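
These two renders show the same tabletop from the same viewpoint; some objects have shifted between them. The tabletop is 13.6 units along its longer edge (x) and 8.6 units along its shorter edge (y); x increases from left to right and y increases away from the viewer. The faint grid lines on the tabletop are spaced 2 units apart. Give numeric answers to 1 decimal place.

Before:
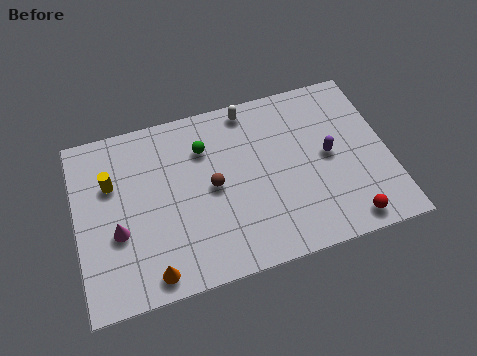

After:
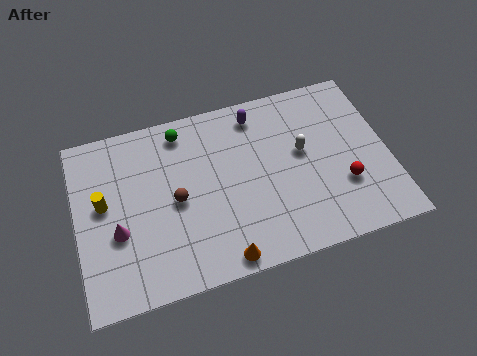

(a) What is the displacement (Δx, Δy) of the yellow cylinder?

(-0.4, -0.9)

The yellow cylinder was at about (1.6, 5.7) and moved to about (1.2, 4.8).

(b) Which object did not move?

the magenta cone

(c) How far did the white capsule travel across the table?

3.5

The white capsule moved from about (7.8, 7.7) to (9.9, 4.9), a distance of √(2.1² + 2.8²) ≈ 3.5.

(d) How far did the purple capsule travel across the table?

4.1

The purple capsule was near (11.0, 4.4) before and (8.1, 7.3) after, so it travelled √(2.9² + 2.9²) ≈ 4.1 units.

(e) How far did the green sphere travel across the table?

1.4

From (5.7, 6.3) to (4.8, 7.4), the green sphere covered √(0.9² + 1.1²) ≈ 1.4 units.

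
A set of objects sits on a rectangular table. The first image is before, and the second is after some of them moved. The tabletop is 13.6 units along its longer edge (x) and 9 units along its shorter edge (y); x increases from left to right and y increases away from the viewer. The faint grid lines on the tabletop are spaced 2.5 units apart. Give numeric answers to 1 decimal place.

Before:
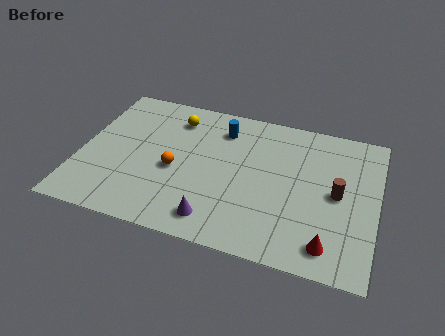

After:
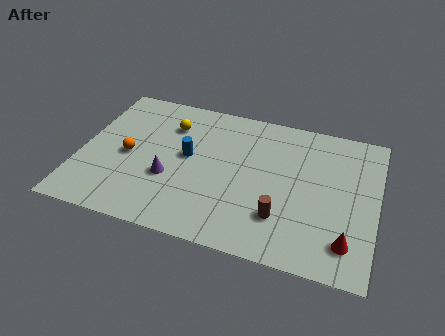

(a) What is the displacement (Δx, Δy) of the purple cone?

(-2.3, 1.9)

From the two frames, the purple cone sits at roughly (6.5, 1.4) before and (4.2, 3.3) after.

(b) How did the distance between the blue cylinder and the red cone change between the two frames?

+0.3

The distance was about 7.8 in the first image and 8.1 in the second, so they moved 0.3 units further apart.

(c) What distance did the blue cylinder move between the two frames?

2.6

The blue cylinder was near (6.3, 7.1) before and (4.9, 4.9) after, so it travelled √(1.4² + 2.2²) ≈ 2.6 units.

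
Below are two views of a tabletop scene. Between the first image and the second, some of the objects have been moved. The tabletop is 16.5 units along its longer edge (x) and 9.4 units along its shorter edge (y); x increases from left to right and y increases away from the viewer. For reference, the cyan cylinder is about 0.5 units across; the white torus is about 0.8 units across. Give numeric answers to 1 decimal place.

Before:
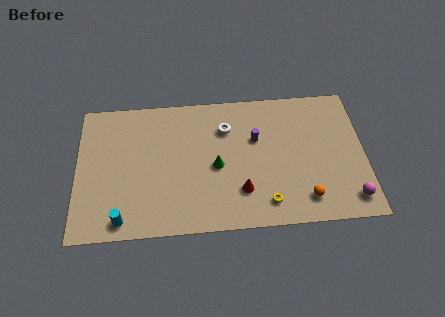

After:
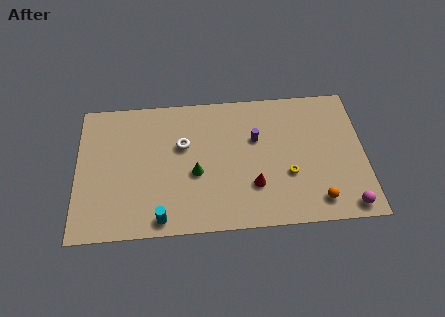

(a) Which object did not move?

the purple cylinder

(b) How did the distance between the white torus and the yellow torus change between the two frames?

+0.8

Before: roughly 5.7 units apart; after: 6.5. That's 0.8 units further apart.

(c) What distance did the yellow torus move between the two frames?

2.2

The yellow torus was near (10.8, 1.6) before and (12.1, 3.4) after, so it travelled √(1.3² + 1.8²) ≈ 2.2 units.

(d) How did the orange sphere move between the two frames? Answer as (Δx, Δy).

(0.7, -0.2)

The orange sphere was at about (13.0, 1.7) and moved to about (13.7, 1.5).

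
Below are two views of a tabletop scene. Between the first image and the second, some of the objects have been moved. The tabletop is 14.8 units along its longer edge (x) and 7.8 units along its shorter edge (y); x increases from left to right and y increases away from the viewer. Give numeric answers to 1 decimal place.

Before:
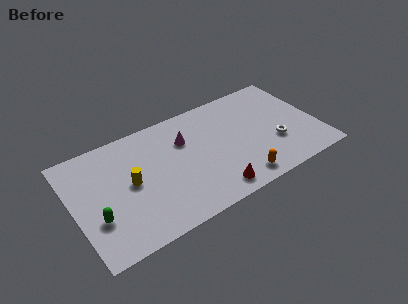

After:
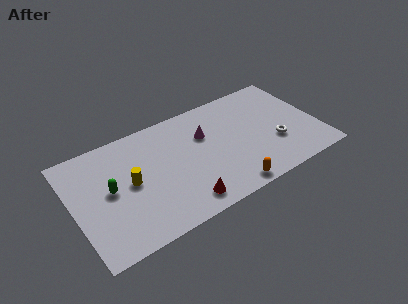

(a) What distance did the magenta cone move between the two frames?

1.2

From (6.9, 5.4) to (8.1, 5.2), the magenta cone covered √(1.2² + 0.2²) ≈ 1.2 units.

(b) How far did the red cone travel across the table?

1.8

The red cone was near (8.0, 1.1) before and (6.2, 1.2) after, so it travelled √(1.8² + 0.1²) ≈ 1.8 units.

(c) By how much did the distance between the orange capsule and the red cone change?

+1.1

They were about 1.6 units apart before and 2.7 after — 1.1 units further apart.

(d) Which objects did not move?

the yellow cylinder and the white torus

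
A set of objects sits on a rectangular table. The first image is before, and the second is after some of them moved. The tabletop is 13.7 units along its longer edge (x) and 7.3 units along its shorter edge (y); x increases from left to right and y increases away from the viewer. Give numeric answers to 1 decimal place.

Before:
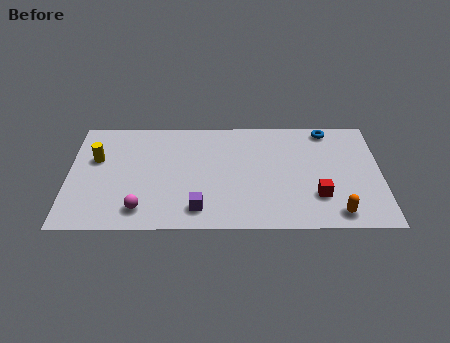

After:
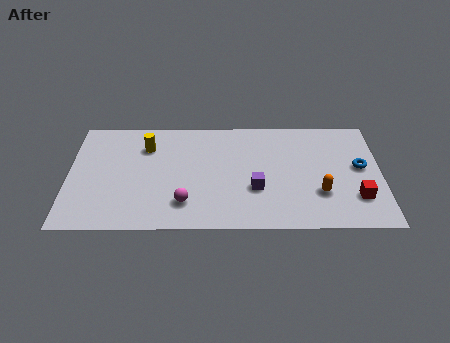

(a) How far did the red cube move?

1.7

From (10.9, 2.1) to (12.6, 2.0), the red cube covered √(1.7² + 0.1²) ≈ 1.7 units.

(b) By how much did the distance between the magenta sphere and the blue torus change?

-1.7

Before: roughly 9.7 units apart; after: 8.0. That's 1.7 units closer together.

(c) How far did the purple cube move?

2.8

From (5.7, 1.3) to (8.2, 2.6), the purple cube covered √(2.5² + 1.3²) ≈ 2.8 units.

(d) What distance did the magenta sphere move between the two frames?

1.9

The magenta sphere moved from about (3.2, 1.3) to (5.1, 1.7), a distance of √(1.9² + 0.4²) ≈ 1.9.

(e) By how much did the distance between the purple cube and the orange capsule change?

-3.2

They were about 6.0 units apart before and 2.8 after — 3.2 units closer together.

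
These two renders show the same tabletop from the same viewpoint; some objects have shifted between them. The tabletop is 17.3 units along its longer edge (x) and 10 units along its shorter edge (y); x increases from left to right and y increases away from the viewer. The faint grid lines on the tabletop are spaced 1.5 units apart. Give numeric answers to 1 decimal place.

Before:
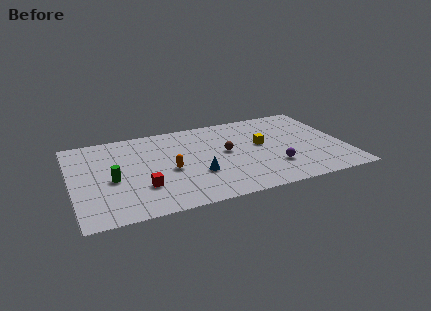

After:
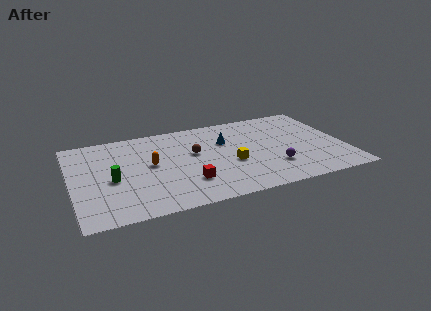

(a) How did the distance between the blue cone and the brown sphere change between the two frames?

-0.6

Before: roughly 2.8 units apart; after: 2.2. That's 0.6 units closer together.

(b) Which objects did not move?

the purple sphere and the green cylinder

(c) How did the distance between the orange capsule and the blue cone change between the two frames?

+3.1

They were about 2.0 units apart before and 5.1 after — 3.1 units further apart.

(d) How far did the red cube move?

2.8

The red cube moved from about (4.3, 3.0) to (7.1, 2.7), a distance of √(2.8² + 0.3²) ≈ 2.8.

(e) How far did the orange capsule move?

1.5

From (6.1, 4.4) to (5.0, 5.4), the orange capsule covered √(1.1² + 1.0²) ≈ 1.5 units.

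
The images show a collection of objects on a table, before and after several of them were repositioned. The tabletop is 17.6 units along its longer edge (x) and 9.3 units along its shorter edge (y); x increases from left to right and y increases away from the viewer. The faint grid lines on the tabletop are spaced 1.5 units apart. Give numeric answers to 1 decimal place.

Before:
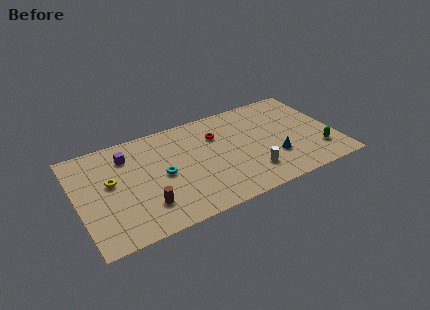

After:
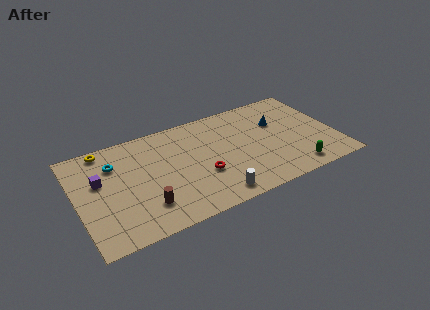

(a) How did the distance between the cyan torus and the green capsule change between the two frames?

+2.2

They were about 10.7 units apart before and 12.9 after — 2.2 units further apart.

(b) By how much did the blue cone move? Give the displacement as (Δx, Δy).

(0.7, 3.2)

The blue cone started near (13.2, 2.9) and ended near (13.9, 6.1).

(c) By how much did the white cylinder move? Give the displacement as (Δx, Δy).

(-2.7, -1.0)

The white cylinder started near (11.5, 2.2) and ended near (8.8, 1.2).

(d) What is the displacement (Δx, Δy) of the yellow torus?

(-0.1, 3.1)

The yellow torus was at about (2.3, 5.3) and moved to about (2.2, 8.4).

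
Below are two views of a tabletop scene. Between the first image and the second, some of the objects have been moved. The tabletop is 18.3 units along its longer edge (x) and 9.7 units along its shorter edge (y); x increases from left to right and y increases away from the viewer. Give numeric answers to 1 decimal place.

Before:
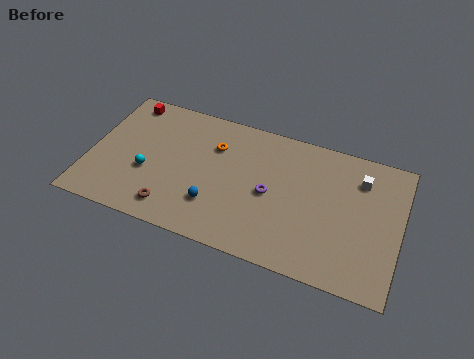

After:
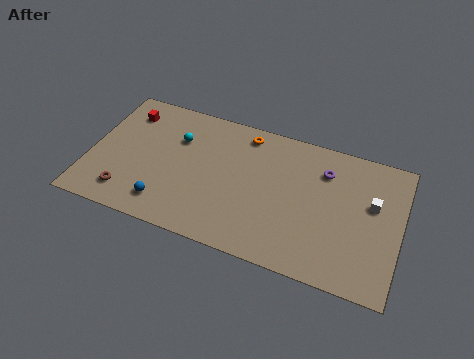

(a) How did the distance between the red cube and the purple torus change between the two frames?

+2.1

They were about 9.8 units apart before and 11.9 after — 2.1 units further apart.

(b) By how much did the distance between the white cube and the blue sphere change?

+3.0

Before: roughly 9.5 units apart; after: 12.5. That's 3.0 units further apart.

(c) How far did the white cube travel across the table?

1.7

The white cube was near (15.8, 7.4) before and (16.6, 5.9) after, so it travelled √(0.8² + 1.5²) ≈ 1.7 units.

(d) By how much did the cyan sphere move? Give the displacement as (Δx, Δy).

(1.5, 3.0)

The cyan sphere started near (3.5, 3.7) and ended near (5.0, 6.7).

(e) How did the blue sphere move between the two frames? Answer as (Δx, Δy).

(-2.8, -0.9)

From the two frames, the blue sphere sits at roughly (7.6, 2.7) before and (4.8, 1.8) after.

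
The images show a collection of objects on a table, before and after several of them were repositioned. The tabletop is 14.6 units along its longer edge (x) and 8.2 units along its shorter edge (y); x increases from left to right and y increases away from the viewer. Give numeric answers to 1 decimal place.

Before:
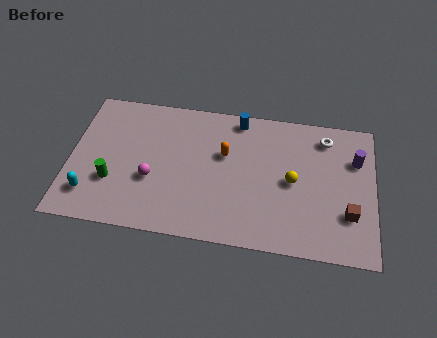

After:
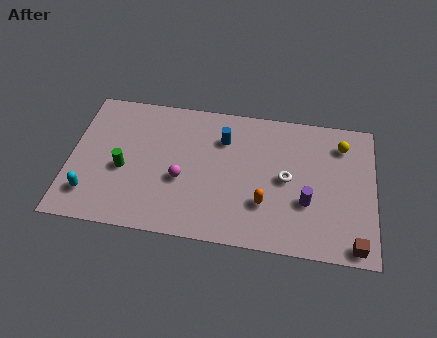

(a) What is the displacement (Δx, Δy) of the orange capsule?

(2.0, -2.6)

The orange capsule was at about (7.4, 5.1) and moved to about (9.4, 2.5).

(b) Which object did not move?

the cyan capsule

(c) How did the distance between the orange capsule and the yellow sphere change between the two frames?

+1.9

The distance was about 3.5 in the first image and 5.4 in the second, so they moved 1.9 units further apart.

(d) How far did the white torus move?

3.2

The white torus was near (12.2, 6.8) before and (10.4, 4.1) after, so it travelled √(1.8² + 2.7²) ≈ 3.2 units.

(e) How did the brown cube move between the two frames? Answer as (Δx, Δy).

(0.3, -1.7)

The brown cube started near (13.4, 2.5) and ended near (13.7, 0.8).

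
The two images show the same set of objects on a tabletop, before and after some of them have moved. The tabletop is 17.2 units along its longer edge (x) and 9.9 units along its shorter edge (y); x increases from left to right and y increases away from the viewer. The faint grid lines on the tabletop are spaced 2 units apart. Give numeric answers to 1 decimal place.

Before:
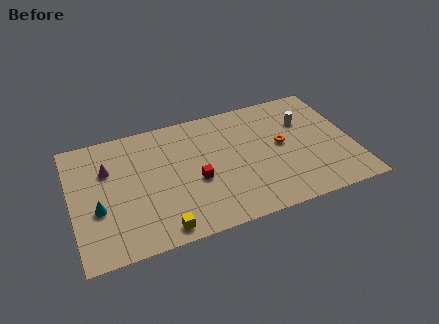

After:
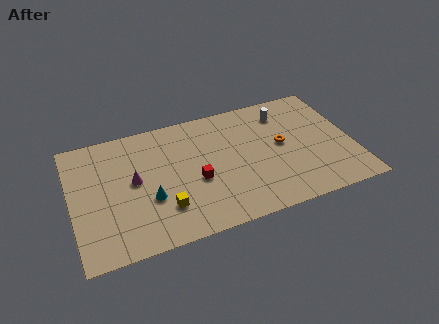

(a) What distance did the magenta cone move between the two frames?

2.1

The magenta cone moved from about (2.3, 6.7) to (3.8, 5.3), a distance of √(1.5² + 1.4²) ≈ 2.1.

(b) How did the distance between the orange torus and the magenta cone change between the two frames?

-1.6

They were about 10.7 units apart before and 9.1 after — 1.6 units closer together.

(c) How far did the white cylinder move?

1.6

From (14.5, 6.8) to (13.3, 7.9), the white cylinder covered √(1.2² + 1.1²) ≈ 1.6 units.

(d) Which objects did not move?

the orange torus and the red cube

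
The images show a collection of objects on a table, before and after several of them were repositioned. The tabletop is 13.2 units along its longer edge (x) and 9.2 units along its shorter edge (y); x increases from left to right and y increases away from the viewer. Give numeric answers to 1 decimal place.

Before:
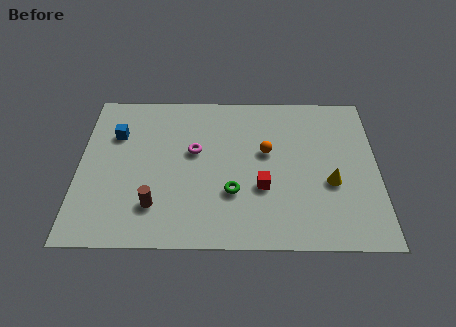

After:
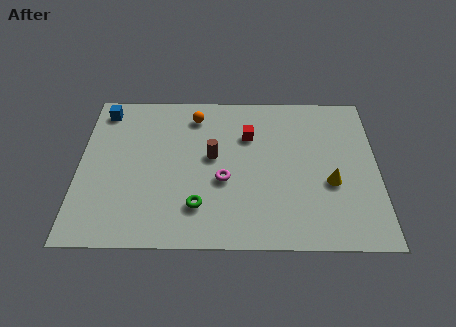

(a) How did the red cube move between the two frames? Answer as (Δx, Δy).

(-0.6, 3.1)

The red cube started near (8.1, 3.3) and ended near (7.5, 6.4).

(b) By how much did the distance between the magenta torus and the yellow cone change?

-1.6

The distance was about 6.3 in the first image and 4.7 in the second, so they moved 1.6 units closer together.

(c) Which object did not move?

the yellow cone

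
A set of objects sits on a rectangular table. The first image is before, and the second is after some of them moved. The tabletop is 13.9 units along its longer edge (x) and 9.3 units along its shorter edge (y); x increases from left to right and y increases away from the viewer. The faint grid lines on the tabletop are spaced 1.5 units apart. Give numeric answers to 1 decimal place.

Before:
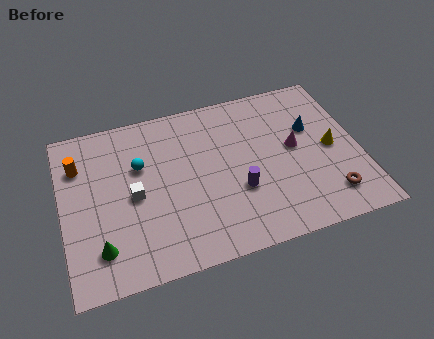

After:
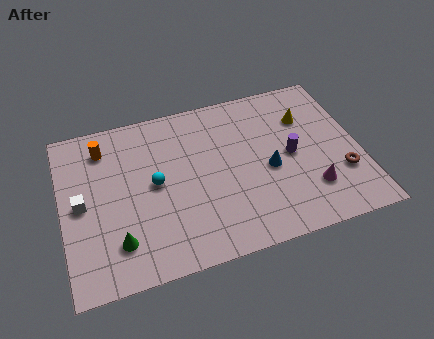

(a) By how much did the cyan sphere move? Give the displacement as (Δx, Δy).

(0.6, -1.2)

The cyan sphere was at about (3.7, 6.0) and moved to about (4.3, 4.8).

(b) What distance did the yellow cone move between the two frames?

2.3

From (12.6, 4.5) to (11.6, 6.6), the yellow cone covered √(1.0² + 2.1²) ≈ 2.3 units.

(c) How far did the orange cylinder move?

1.4

The orange cylinder moved from about (0.9, 6.8) to (2.1, 7.5), a distance of √(1.2² + 0.7²) ≈ 1.4.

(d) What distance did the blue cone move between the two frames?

2.8

The blue cone was near (11.8, 5.9) before and (9.6, 4.1) after, so it travelled √(2.2² + 1.8²) ≈ 2.8 units.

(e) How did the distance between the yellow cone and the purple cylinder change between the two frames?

-2.5

They were about 4.7 units apart before and 2.2 after — 2.5 units closer together.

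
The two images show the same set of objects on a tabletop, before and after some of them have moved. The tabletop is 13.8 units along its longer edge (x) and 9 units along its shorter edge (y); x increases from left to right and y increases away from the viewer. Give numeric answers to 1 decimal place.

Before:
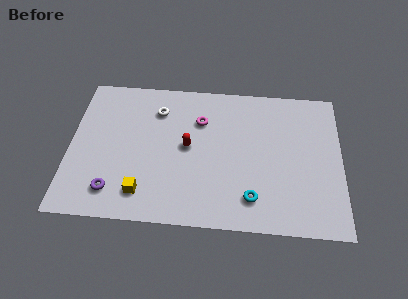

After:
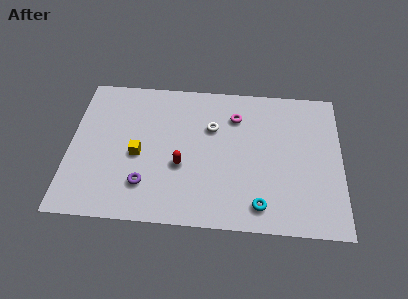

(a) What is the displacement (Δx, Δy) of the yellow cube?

(-0.3, 2.3)

The yellow cube started near (3.8, 1.7) and ended near (3.5, 4.0).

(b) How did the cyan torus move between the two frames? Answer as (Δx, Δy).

(0.4, -0.4)

The cyan torus was at about (9.3, 1.8) and moved to about (9.7, 1.4).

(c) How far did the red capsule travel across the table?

1.2

From (6.0, 4.7) to (5.7, 3.5), the red capsule covered √(0.3² + 1.2²) ≈ 1.2 units.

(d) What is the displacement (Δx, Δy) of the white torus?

(2.8, -0.9)

The white torus was at about (4.4, 6.9) and moved to about (7.2, 6.0).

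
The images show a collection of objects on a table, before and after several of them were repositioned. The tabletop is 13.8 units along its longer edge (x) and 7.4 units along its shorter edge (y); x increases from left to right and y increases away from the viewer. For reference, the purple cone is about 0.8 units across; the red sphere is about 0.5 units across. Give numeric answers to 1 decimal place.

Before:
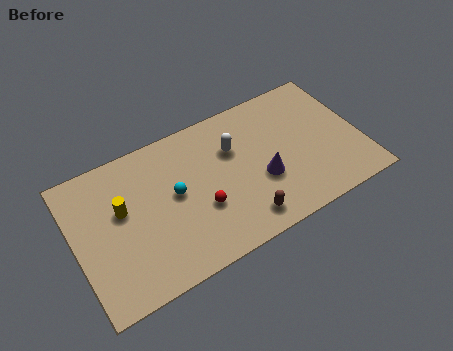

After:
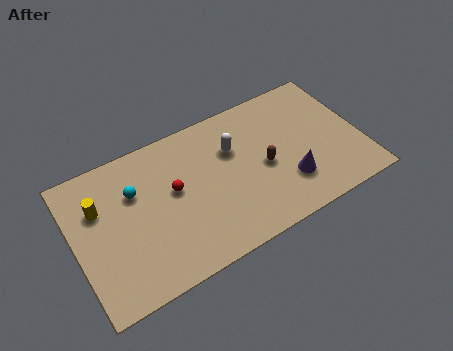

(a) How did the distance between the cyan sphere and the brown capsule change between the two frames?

+2.3

Before: roughly 4.0 units apart; after: 6.3. That's 2.3 units further apart.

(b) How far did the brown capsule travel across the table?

2.6

The brown capsule moved from about (7.7, 1.2) to (9.1, 3.4), a distance of √(1.4² + 2.2²) ≈ 2.6.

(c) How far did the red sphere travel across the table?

1.9

From (5.9, 2.7) to (4.8, 4.2), the red sphere covered √(1.1² + 1.5²) ≈ 1.9 units.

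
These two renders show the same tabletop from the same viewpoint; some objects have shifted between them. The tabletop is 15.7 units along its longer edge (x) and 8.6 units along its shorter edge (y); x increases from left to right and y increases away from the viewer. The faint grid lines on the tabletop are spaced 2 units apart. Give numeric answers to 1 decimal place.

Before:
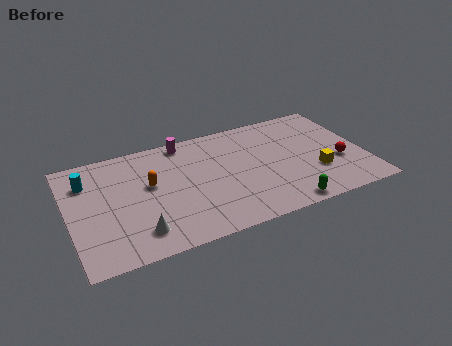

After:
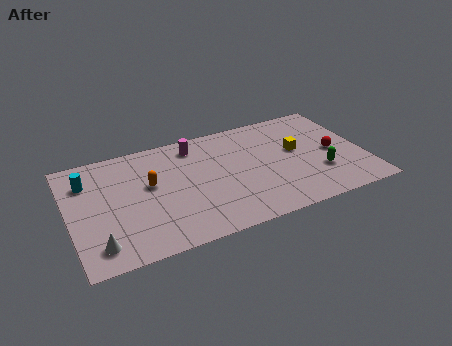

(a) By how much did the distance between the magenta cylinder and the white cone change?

+1.3

They were about 6.7 units apart before and 8.0 after — 1.3 units further apart.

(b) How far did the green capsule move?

2.9

The green capsule was near (11.0, 0.8) before and (13.2, 2.7) after, so it travelled √(2.2² + 1.9²) ≈ 2.9 units.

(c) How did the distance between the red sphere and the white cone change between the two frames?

+2.1

They were about 11.0 units apart before and 13.1 after — 2.1 units further apart.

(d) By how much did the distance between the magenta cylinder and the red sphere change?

-1.3

They were about 9.1 units apart before and 7.8 after — 1.3 units closer together.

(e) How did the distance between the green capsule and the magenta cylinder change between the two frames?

-0.6

The distance was about 8.3 in the first image and 7.7 in the second, so they moved 0.6 units closer together.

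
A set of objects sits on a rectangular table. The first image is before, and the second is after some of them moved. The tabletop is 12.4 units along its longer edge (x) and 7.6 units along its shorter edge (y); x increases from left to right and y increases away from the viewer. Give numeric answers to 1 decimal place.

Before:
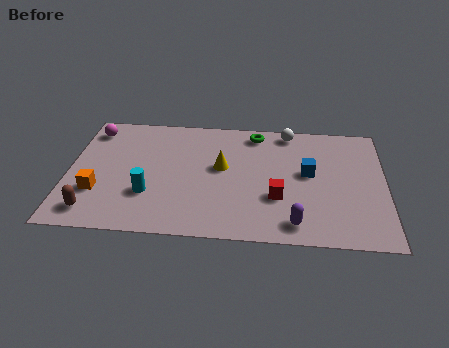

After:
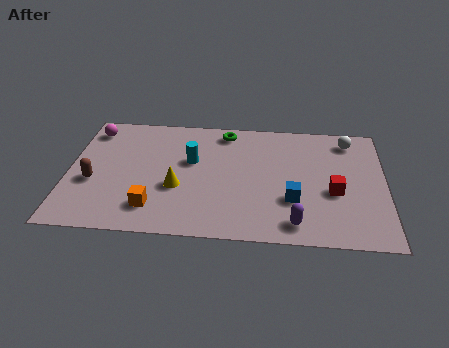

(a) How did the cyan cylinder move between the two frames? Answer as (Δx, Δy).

(1.6, 2.2)

From the two frames, the cyan cylinder sits at roughly (3.2, 2.4) before and (4.8, 4.6) after.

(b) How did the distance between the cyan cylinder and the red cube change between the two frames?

+0.8

The distance was about 5.0 in the first image and 5.8 in the second, so they moved 0.8 units further apart.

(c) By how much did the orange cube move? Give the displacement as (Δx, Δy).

(2.2, -0.8)

The orange cube was at about (1.2, 2.4) and moved to about (3.4, 1.6).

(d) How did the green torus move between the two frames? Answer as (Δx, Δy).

(-1.2, 0.0)

From the two frames, the green torus sits at roughly (7.3, 6.6) before and (6.1, 6.6) after.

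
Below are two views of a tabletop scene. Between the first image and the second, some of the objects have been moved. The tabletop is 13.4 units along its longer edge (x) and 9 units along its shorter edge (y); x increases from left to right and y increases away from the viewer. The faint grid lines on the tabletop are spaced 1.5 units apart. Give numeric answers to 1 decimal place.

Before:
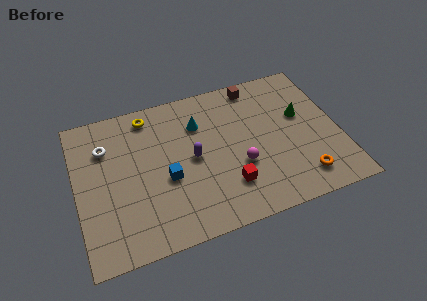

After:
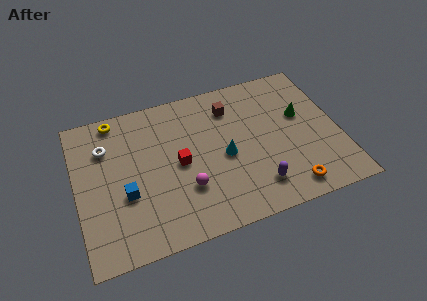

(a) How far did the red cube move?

3.1

The red cube moved from about (7.5, 2.3) to (5.2, 4.4), a distance of √(2.3² + 2.1²) ≈ 3.1.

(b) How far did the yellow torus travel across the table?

1.7

The yellow torus was near (3.9, 7.8) before and (2.2, 8.1) after, so it travelled √(1.7² + 0.3²) ≈ 1.7 units.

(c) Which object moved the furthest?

the purple capsule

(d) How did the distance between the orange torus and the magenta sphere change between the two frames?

+1.9

The distance was about 3.4 in the first image and 5.3 in the second, so they moved 1.9 units further apart.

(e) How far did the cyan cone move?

2.6

From (6.4, 6.5) to (7.5, 4.1), the cyan cone covered √(1.1² + 2.4²) ≈ 2.6 units.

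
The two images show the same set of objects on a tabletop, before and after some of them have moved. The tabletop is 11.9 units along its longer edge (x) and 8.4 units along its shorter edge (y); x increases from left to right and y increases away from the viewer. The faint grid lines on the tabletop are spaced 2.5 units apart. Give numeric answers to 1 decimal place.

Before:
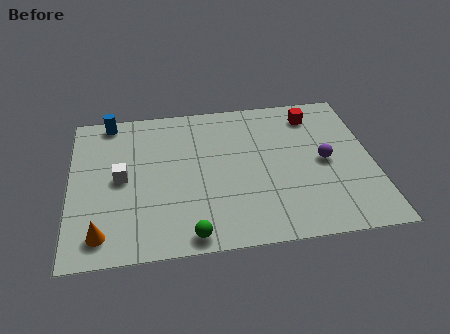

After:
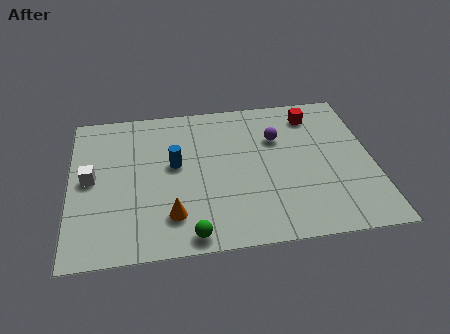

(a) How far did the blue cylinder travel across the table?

3.8

The blue cylinder was near (1.6, 7.6) before and (4.1, 4.7) after, so it travelled √(2.5² + 2.9²) ≈ 3.8 units.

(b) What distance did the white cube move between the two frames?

1.2

From (2.0, 4.2) to (0.8, 4.3), the white cube covered √(1.2² + 0.1²) ≈ 1.2 units.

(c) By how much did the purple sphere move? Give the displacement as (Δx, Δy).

(-1.8, 1.6)

The purple sphere was at about (10.0, 4.1) and moved to about (8.2, 5.7).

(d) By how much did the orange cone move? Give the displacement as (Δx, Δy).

(2.7, 0.6)

The orange cone was at about (1.2, 1.3) and moved to about (3.9, 1.9).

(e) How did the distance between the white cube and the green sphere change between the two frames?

+0.9

Before: roughly 4.3 units apart; after: 5.2. That's 0.9 units further apart.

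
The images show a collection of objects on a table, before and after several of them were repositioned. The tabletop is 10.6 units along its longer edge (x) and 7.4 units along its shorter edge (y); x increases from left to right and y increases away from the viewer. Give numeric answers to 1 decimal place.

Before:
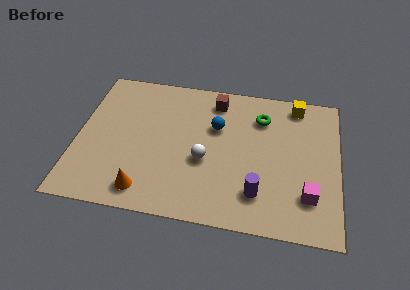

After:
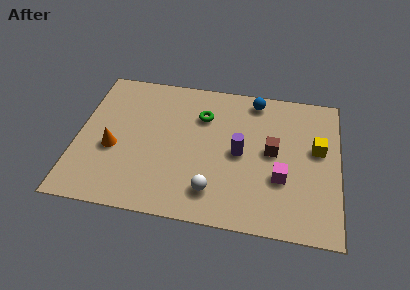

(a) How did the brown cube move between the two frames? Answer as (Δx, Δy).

(2.4, -2.3)

From the two frames, the brown cube sits at roughly (5.5, 6.2) before and (7.9, 3.9) after.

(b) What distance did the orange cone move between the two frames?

2.4

The orange cone moved from about (2.9, 1.1) to (1.5, 3.0), a distance of √(1.4² + 1.9²) ≈ 2.4.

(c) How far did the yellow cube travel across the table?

2.4

The yellow cube was near (8.8, 6.5) before and (9.7, 4.3) after, so it travelled √(0.9² + 2.2²) ≈ 2.4 units.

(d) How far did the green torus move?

2.4

From (7.4, 5.6) to (5.0, 5.3), the green torus covered √(2.4² + 0.3²) ≈ 2.4 units.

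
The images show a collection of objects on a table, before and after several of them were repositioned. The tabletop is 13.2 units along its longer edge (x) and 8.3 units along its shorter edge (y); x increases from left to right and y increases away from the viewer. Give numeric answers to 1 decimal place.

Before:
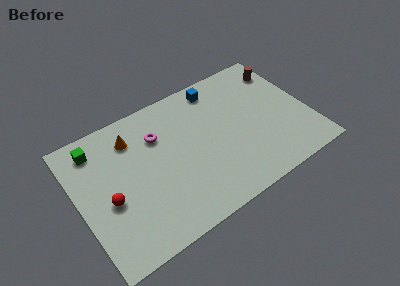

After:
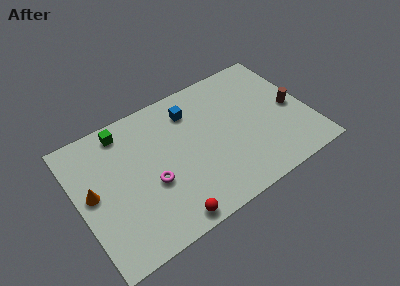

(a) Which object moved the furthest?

the red sphere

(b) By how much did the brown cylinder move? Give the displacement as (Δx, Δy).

(0.0, -2.7)

The brown cylinder started near (12.3, 6.6) and ended near (12.3, 3.9).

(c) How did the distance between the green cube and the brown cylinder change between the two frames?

-1.0

The distance was about 10.9 in the first image and 9.9 in the second, so they moved 1.0 units closer together.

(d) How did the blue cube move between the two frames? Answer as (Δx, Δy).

(-1.7, -0.7)

From the two frames, the blue cube sits at roughly (8.5, 7.2) before and (6.8, 6.5) after.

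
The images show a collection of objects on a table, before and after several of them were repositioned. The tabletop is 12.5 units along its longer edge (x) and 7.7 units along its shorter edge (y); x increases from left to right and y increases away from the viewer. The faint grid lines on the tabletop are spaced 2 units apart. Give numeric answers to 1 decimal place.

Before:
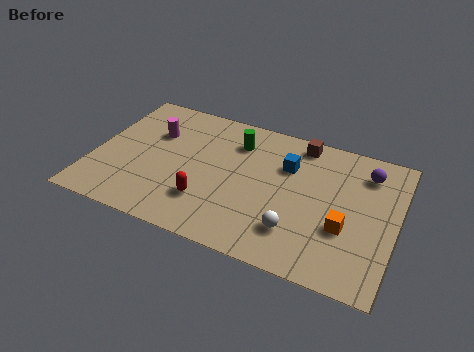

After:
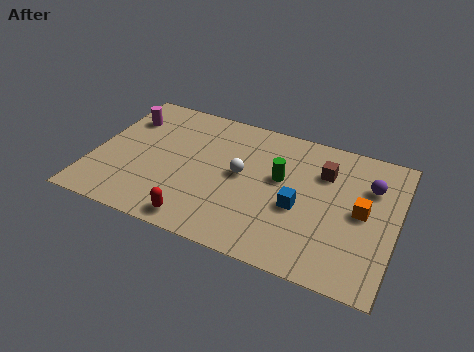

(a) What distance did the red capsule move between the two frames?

1.2

From (4.9, 2.1) to (4.7, 0.9), the red capsule covered √(0.2² + 1.2²) ≈ 1.2 units.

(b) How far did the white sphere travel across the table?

3.3

The white sphere moved from about (8.6, 1.9) to (6.1, 4.1), a distance of √(2.5² + 2.2²) ≈ 3.3.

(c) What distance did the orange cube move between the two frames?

1.3

The orange cube moved from about (10.5, 2.8) to (11.1, 3.9), a distance of √(0.6² + 1.1²) ≈ 1.3.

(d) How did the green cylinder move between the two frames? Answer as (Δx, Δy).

(2.0, -1.4)

From the two frames, the green cylinder sits at roughly (5.7, 5.9) before and (7.7, 4.5) after.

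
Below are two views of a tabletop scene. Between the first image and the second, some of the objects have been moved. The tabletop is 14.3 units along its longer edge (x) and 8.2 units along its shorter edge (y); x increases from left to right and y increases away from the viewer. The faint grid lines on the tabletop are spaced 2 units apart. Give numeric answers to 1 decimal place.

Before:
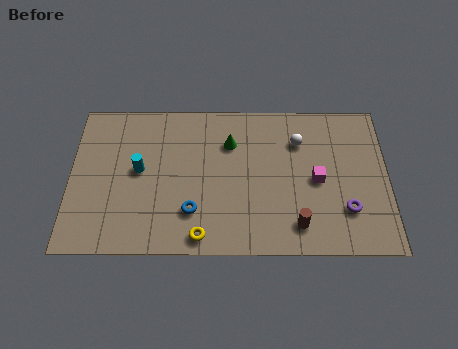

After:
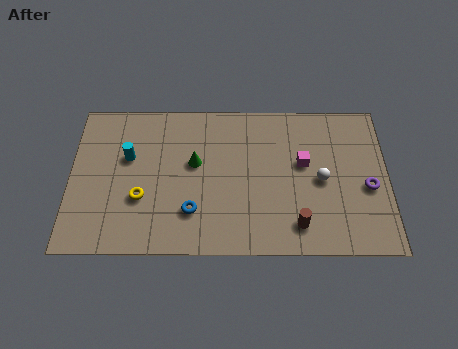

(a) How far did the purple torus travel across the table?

1.6

The purple torus moved from about (12.4, 2.3) to (13.4, 3.5), a distance of √(1.0² + 1.2²) ≈ 1.6.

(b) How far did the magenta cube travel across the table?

1.1

From (11.1, 3.9) to (10.5, 4.8), the magenta cube covered √(0.6² + 0.9²) ≈ 1.1 units.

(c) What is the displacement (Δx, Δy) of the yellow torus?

(-2.7, 2.0)

From the two frames, the yellow torus sits at roughly (5.9, 0.9) before and (3.2, 2.9) after.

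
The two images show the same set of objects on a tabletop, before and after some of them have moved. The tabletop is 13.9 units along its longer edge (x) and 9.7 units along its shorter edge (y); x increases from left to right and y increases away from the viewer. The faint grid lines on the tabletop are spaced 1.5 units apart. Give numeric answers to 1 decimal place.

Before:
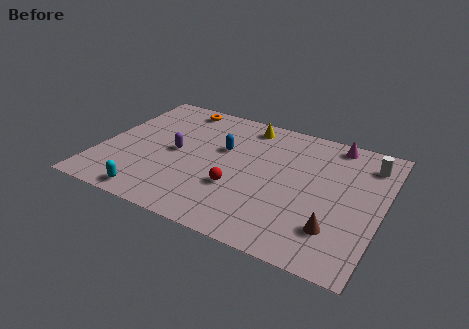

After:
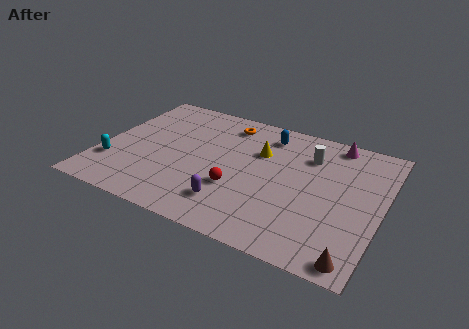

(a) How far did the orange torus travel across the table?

2.6

From (3.2, 8.6) to (5.8, 8.1), the orange torus covered √(2.6² + 0.5²) ≈ 2.6 units.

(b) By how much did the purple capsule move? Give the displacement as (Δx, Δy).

(3.2, -2.7)

The purple capsule was at about (3.7, 4.8) and moved to about (6.9, 2.1).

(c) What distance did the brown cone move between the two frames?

1.9

From (11.9, 2.4) to (13.0, 0.9), the brown cone covered √(1.1² + 1.5²) ≈ 1.9 units.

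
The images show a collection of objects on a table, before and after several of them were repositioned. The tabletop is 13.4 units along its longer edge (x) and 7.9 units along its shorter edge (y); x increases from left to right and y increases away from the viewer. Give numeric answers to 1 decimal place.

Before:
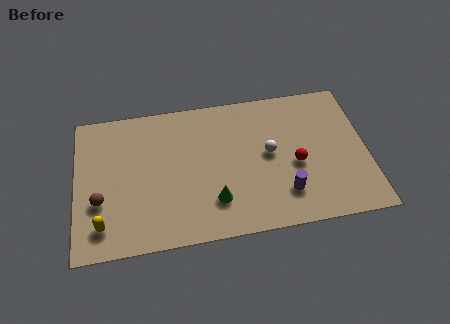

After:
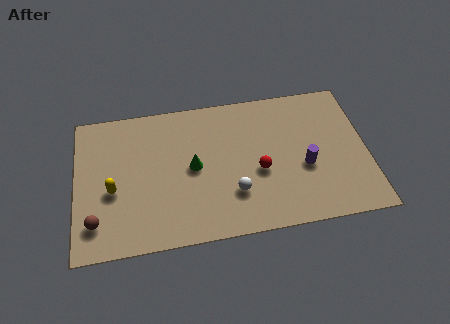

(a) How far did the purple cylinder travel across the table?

1.6

From (9.5, 1.9) to (10.5, 3.2), the purple cylinder covered √(1.0² + 1.3²) ≈ 1.6 units.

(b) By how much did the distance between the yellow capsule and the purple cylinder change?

+0.5

Before: roughly 8.3 units apart; after: 8.8. That's 0.5 units further apart.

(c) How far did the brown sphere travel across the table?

1.1

From (1.1, 2.8) to (0.9, 1.7), the brown sphere covered √(0.2² + 1.1²) ≈ 1.1 units.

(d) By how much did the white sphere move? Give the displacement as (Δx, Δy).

(-1.7, -1.9)

The white sphere was at about (8.9, 4.2) and moved to about (7.2, 2.3).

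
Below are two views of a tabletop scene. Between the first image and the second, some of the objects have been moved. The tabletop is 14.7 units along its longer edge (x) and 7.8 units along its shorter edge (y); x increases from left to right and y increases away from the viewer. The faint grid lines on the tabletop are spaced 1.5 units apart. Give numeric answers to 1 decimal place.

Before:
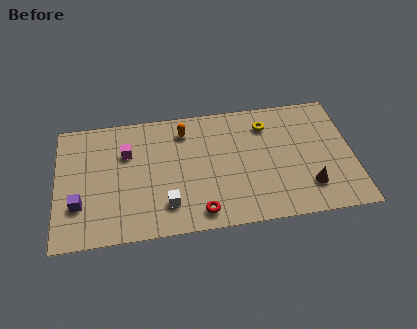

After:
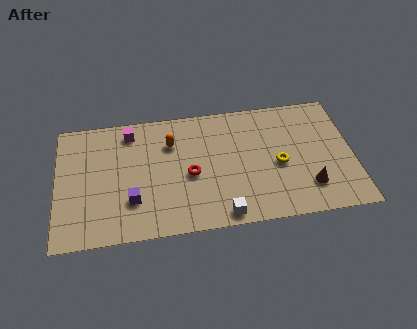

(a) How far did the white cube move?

2.9

From (5.4, 1.8) to (8.1, 0.8), the white cube covered √(2.7² + 1.0²) ≈ 2.9 units.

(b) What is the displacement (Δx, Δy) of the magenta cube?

(0.2, 1.3)

The magenta cube started near (3.5, 5.3) and ended near (3.7, 6.6).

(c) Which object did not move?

the brown cone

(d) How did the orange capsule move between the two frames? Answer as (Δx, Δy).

(-0.7, -0.7)

From the two frames, the orange capsule sits at roughly (6.4, 6.3) before and (5.7, 5.6) after.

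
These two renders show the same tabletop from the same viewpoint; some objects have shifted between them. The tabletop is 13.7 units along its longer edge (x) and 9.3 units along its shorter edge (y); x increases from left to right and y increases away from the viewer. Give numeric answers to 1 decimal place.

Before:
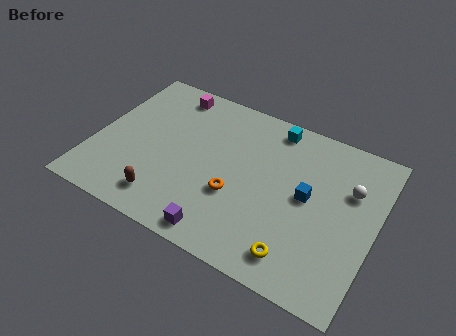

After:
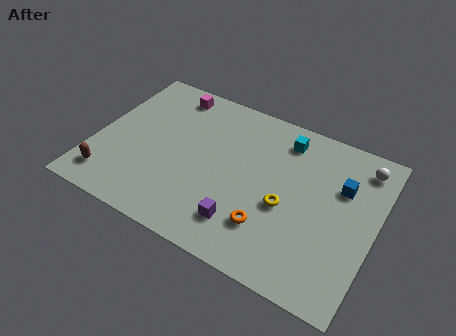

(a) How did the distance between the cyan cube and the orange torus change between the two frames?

+0.4

The distance was about 4.9 in the first image and 5.3 in the second, so they moved 0.4 units further apart.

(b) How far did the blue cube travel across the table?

2.0

The blue cube moved from about (10.4, 4.9) to (11.9, 6.2), a distance of √(1.5² + 1.3²) ≈ 2.0.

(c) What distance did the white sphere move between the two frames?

1.6

The white sphere was near (12.3, 6.2) before and (12.7, 7.8) after, so it travelled √(0.4² + 1.6²) ≈ 1.6 units.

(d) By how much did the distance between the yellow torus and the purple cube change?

-1.0

They were about 3.6 units apart before and 2.6 after — 1.0 units closer together.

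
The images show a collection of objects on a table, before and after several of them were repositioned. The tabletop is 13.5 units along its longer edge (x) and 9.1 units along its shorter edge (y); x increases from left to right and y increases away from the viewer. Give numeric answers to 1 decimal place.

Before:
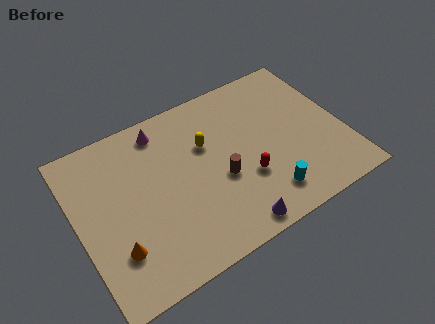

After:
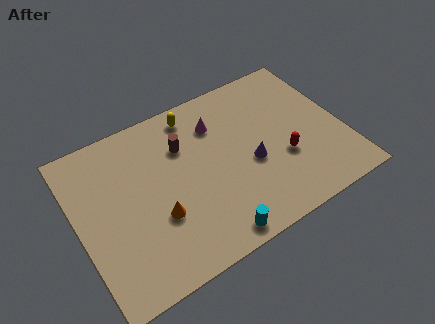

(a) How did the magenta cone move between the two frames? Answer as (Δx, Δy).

(2.7, -1.0)

The magenta cone started near (4.7, 7.8) and ended near (7.4, 6.8).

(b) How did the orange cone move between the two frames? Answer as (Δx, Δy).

(2.2, 0.7)

From the two frames, the orange cone sits at roughly (1.6, 2.5) before and (3.8, 3.2) after.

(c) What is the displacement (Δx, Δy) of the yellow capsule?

(-0.3, 2.0)

The yellow capsule started near (6.7, 5.9) and ended near (6.4, 7.9).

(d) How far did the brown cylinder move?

3.1

The brown cylinder was near (7.1, 3.7) before and (5.6, 6.4) after, so it travelled √(1.5² + 2.7²) ≈ 3.1 units.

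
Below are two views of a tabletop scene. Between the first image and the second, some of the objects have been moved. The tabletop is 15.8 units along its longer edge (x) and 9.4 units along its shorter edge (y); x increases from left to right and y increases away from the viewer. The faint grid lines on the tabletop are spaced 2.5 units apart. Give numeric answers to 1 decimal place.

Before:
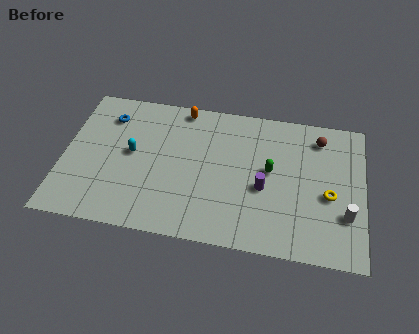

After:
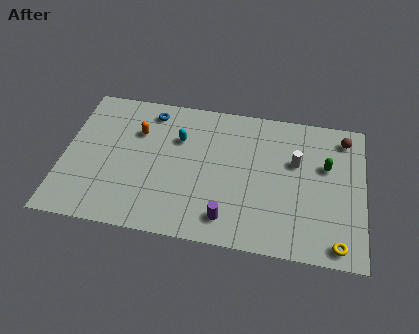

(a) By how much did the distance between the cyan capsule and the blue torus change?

-0.4

They were about 2.7 units apart before and 2.3 after — 0.4 units closer together.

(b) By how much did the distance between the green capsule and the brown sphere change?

-1.4

The distance was about 3.6 in the first image and 2.2 in the second, so they moved 1.4 units closer together.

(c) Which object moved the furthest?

the white cylinder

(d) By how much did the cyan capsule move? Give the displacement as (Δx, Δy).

(2.4, 1.4)

The cyan capsule was at about (3.6, 5.0) and moved to about (6.0, 6.4).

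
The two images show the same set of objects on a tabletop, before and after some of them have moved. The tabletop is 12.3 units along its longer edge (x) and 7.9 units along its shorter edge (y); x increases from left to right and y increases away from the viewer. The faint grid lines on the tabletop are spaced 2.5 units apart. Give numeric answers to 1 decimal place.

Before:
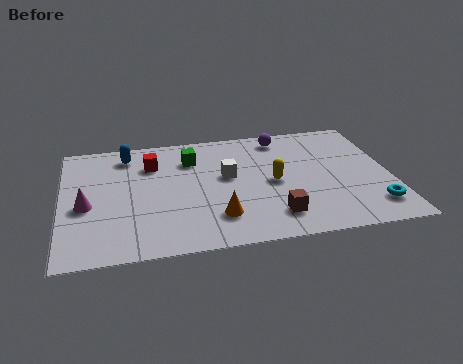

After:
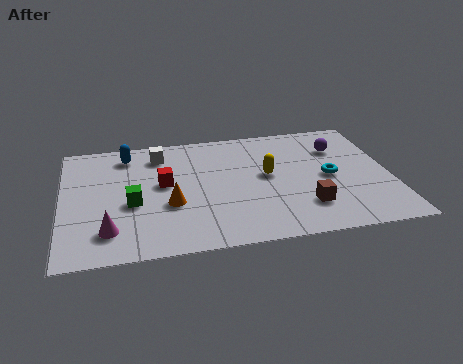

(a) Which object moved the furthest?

the green cube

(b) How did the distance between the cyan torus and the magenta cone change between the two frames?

-2.2

The distance was about 10.8 in the first image and 8.6 in the second, so they moved 2.2 units closer together.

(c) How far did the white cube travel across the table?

3.1

The white cube moved from about (6.2, 4.5) to (3.7, 6.4), a distance of √(2.5² + 1.9²) ≈ 3.1.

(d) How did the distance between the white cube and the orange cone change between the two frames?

+0.8

They were about 2.6 units apart before and 3.4 after — 0.8 units further apart.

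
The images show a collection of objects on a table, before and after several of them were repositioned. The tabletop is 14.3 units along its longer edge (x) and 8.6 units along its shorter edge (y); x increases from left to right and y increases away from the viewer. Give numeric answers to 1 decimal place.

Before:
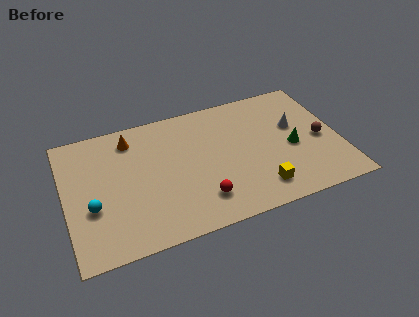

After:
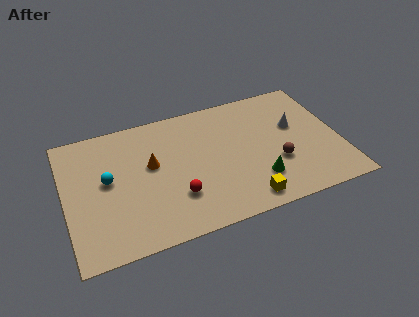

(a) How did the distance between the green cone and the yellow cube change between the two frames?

-1.6

The distance was about 3.0 in the first image and 1.4 in the second, so they moved 1.6 units closer together.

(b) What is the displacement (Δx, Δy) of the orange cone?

(0.9, -2.1)

The orange cone started near (3.6, 7.1) and ended near (4.5, 5.0).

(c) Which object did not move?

the white cone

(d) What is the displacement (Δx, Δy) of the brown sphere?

(-2.4, -0.9)

The brown sphere was at about (13.3, 3.9) and moved to about (10.9, 3.0).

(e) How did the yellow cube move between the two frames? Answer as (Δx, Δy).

(-0.8, -0.5)

The yellow cube was at about (9.8, 1.6) and moved to about (9.0, 1.1).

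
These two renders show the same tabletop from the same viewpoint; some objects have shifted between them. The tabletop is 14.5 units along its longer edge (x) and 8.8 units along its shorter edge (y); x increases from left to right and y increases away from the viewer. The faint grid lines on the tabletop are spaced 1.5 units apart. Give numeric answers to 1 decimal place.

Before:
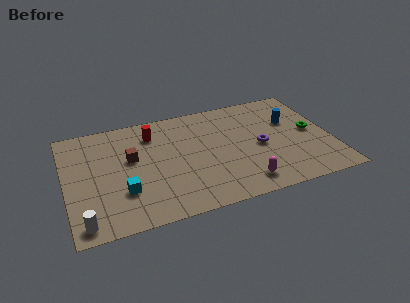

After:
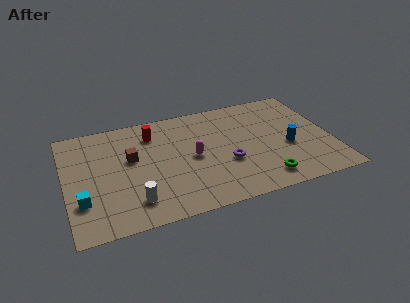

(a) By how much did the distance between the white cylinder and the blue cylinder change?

-3.8

The distance was about 12.6 in the first image and 8.8 in the second, so they moved 3.8 units closer together.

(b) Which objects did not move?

the brown cube and the red cylinder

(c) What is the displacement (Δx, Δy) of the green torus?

(-3.0, -3.1)

The green torus started near (13.5, 4.5) and ended near (10.5, 1.4).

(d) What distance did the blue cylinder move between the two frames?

2.1

From (12.5, 5.7) to (12.1, 3.6), the blue cylinder covered √(0.4² + 2.1²) ≈ 2.1 units.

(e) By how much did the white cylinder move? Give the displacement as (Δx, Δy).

(2.7, 0.8)

The white cylinder started near (0.8, 1.0) and ended near (3.5, 1.8).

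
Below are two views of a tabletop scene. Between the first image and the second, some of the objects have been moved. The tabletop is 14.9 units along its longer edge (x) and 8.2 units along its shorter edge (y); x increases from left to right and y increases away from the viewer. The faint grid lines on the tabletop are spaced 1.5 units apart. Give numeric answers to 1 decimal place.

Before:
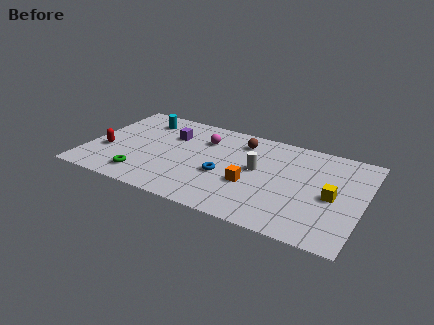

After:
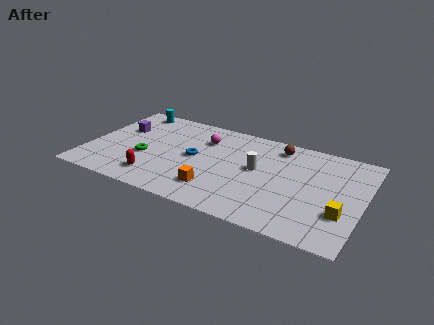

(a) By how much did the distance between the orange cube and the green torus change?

-1.7

The distance was about 5.9 in the first image and 4.2 in the second, so they moved 1.7 units closer together.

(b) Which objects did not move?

the magenta sphere and the white cylinder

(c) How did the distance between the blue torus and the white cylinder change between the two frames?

+1.3

Before: roughly 2.1 units apart; after: 3.4. That's 1.3 units further apart.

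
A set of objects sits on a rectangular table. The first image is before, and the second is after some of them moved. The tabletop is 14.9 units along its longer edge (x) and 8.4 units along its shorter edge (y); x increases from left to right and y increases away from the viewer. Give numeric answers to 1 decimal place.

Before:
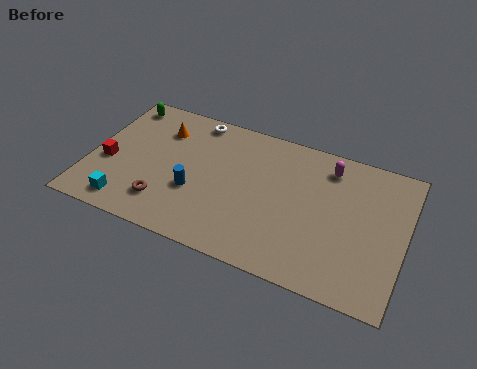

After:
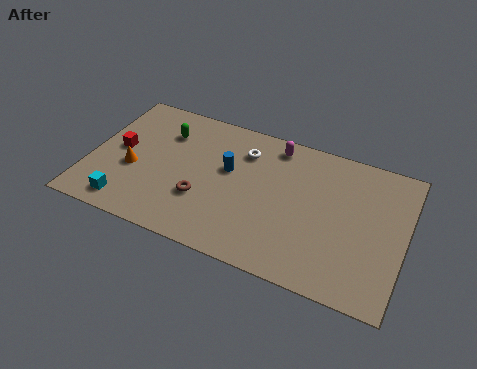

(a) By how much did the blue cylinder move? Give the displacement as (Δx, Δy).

(1.4, 1.9)

The blue cylinder was at about (5.1, 3.1) and moved to about (6.5, 5.0).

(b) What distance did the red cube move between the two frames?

1.1

The red cube moved from about (0.9, 3.4) to (1.3, 4.4), a distance of √(0.4² + 1.0²) ≈ 1.1.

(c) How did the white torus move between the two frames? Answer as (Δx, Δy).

(2.5, -1.1)

From the two frames, the white torus sits at roughly (4.6, 7.5) before and (7.1, 6.4) after.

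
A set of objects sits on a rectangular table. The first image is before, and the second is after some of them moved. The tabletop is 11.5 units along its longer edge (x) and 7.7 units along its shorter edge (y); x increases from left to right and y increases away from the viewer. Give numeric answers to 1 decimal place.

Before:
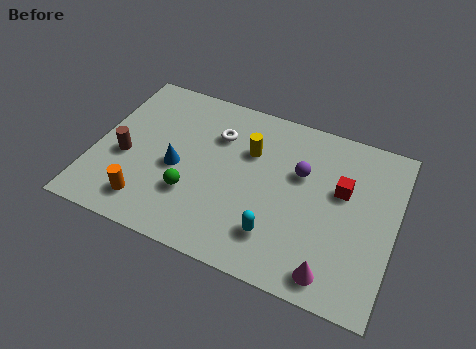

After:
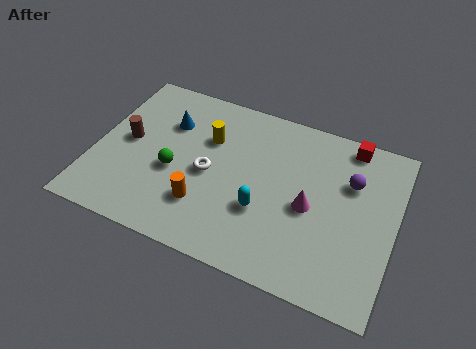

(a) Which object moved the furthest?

the magenta cone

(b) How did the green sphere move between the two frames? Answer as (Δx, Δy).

(-0.8, 0.8)

From the two frames, the green sphere sits at roughly (3.9, 2.4) before and (3.1, 3.2) after.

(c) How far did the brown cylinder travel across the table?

0.8

From (1.2, 3.2) to (1.2, 4.0), the brown cylinder covered √(0.0² + 0.8²) ≈ 0.8 units.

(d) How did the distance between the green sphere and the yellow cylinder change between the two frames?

-1.1

Before: roughly 3.4 units apart; after: 2.3. That's 1.1 units closer together.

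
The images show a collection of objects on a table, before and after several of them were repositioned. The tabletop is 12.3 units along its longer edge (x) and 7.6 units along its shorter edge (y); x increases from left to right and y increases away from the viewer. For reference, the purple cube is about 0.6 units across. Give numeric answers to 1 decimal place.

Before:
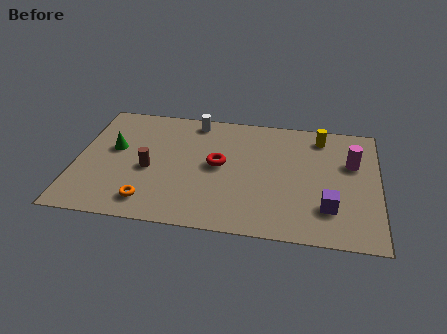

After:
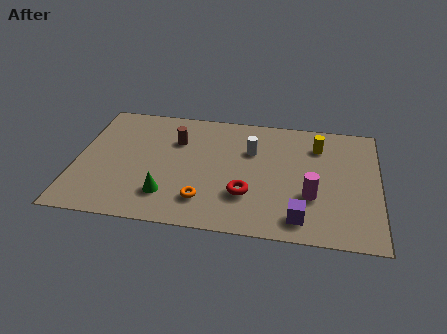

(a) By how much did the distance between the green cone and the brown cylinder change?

+1.6

Before: roughly 1.9 units apart; after: 3.5. That's 1.6 units further apart.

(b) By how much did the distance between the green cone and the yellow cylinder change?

-1.4

They were about 8.6 units apart before and 7.2 after — 1.4 units closer together.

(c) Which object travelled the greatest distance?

the green cone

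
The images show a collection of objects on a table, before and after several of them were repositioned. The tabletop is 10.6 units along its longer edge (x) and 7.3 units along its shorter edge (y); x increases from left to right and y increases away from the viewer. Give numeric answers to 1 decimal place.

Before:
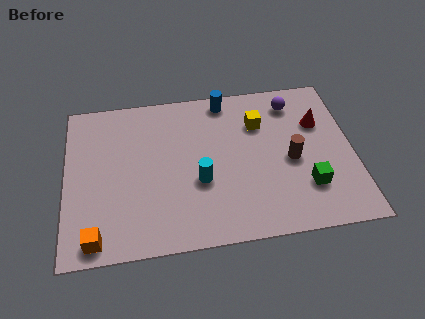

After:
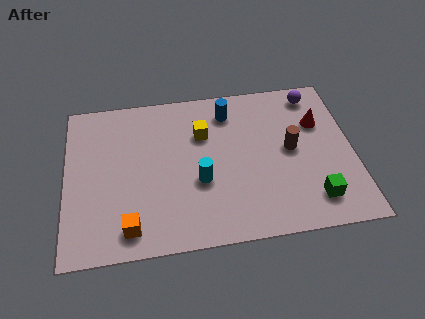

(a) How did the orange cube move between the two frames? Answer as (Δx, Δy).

(1.2, 0.3)

The orange cube started near (1.1, 0.8) and ended near (2.3, 1.1).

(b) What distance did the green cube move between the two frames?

0.6

From (8.8, 2.0) to (9.0, 1.4), the green cube covered √(0.2² + 0.6²) ≈ 0.6 units.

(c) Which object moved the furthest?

the yellow cube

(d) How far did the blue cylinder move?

0.6

The blue cylinder moved from about (6.0, 6.5) to (6.1, 5.9), a distance of √(0.1² + 0.6²) ≈ 0.6.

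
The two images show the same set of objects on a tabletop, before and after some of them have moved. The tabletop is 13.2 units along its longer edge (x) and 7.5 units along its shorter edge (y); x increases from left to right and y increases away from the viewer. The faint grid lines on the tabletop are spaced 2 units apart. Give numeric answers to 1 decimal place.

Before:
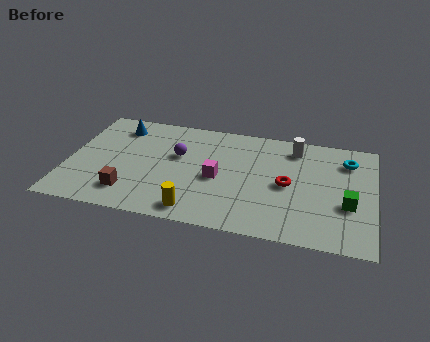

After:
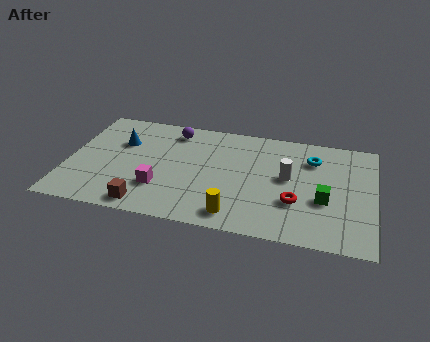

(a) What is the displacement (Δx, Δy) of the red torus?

(0.4, -1.1)

From the two frames, the red torus sits at roughly (9.5, 3.6) before and (9.9, 2.5) after.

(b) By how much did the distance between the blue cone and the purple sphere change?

-0.5

The distance was about 3.1 in the first image and 2.6 in the second, so they moved 0.5 units closer together.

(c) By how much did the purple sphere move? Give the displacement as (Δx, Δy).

(-0.3, 1.7)

From the two frames, the purple sphere sits at roughly (4.7, 4.6) before and (4.4, 6.3) after.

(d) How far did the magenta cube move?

2.7

From (6.5, 3.4) to (4.1, 2.2), the magenta cube covered √(2.4² + 1.2²) ≈ 2.7 units.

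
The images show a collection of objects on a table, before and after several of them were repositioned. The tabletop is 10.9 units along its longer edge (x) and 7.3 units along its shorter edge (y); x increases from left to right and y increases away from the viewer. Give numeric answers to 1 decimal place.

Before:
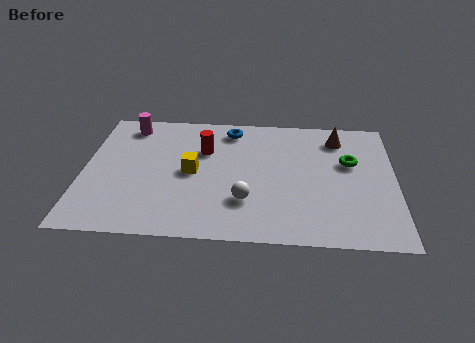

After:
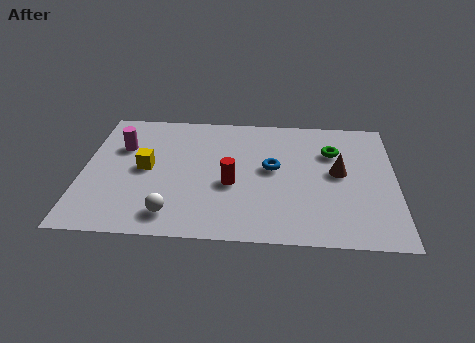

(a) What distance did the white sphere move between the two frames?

2.7

The white sphere was near (5.7, 2.1) before and (3.2, 1.2) after, so it travelled √(2.5² + 0.9²) ≈ 2.7 units.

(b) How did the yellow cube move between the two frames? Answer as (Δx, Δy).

(-1.6, 0.1)

The yellow cube was at about (3.8, 3.6) and moved to about (2.2, 3.7).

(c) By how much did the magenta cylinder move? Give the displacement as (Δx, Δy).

(-0.2, -1.3)

The magenta cylinder started near (1.5, 6.2) and ended near (1.3, 4.9).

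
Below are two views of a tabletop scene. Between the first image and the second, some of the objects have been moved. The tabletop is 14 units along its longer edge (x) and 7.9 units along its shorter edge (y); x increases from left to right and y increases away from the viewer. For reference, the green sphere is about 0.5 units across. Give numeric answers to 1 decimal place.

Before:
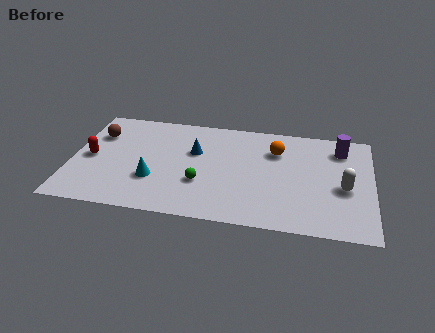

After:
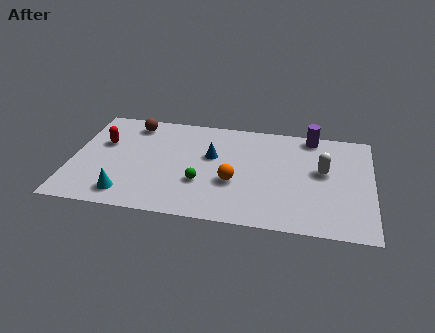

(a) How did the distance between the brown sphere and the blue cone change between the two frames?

-0.4

The distance was about 4.6 in the first image and 4.2 in the second, so they moved 0.4 units closer together.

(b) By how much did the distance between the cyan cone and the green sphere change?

+1.5

The distance was about 2.2 in the first image and 3.7 in the second, so they moved 1.5 units further apart.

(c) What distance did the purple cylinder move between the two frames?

1.6

From (12.5, 6.3) to (11.1, 7.1), the purple cylinder covered √(1.4² + 0.8²) ≈ 1.6 units.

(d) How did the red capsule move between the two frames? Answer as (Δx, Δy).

(0.5, 1.2)

The red capsule started near (0.9, 3.8) and ended near (1.4, 5.0).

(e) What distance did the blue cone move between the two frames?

0.8

The blue cone was near (5.7, 5.0) before and (6.5, 4.8) after, so it travelled √(0.8² + 0.2²) ≈ 0.8 units.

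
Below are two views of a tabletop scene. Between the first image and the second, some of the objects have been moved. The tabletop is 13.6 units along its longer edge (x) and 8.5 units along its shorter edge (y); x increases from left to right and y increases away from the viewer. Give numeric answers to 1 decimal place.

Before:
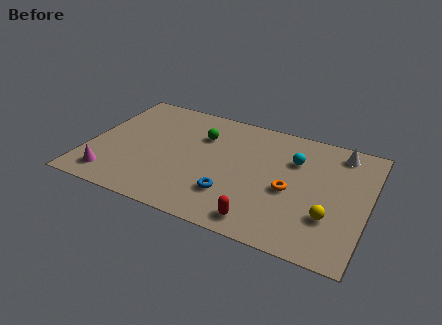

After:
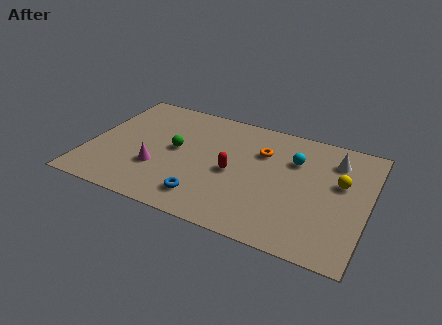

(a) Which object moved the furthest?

the red capsule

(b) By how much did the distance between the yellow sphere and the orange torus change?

+1.7

Before: roughly 2.3 units apart; after: 4.0. That's 1.7 units further apart.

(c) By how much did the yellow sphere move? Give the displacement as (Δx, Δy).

(0.3, 2.5)

The yellow sphere was at about (11.9, 2.6) and moved to about (12.2, 5.1).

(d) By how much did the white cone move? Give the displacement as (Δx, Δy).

(-0.2, -0.7)

From the two frames, the white cone sits at roughly (12.0, 7.3) before and (11.8, 6.6) after.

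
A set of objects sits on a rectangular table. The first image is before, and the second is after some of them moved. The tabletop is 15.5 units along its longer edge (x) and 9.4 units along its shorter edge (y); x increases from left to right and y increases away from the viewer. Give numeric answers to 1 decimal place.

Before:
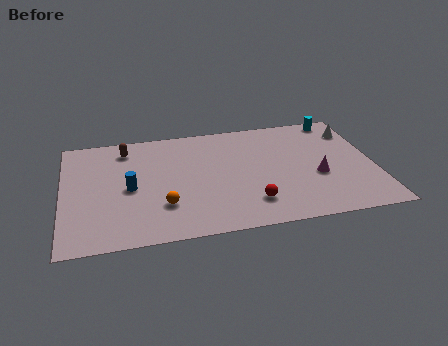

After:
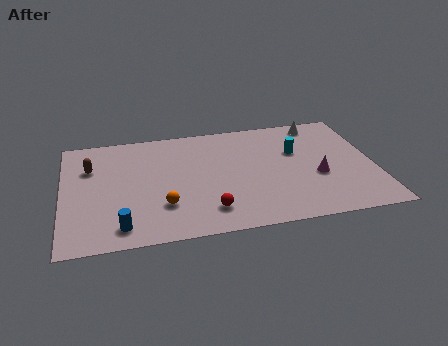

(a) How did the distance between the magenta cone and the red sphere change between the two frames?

+2.0

The distance was about 3.8 in the first image and 5.8 in the second, so they moved 2.0 units further apart.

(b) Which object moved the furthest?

the cyan cylinder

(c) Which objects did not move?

the magenta cone and the orange sphere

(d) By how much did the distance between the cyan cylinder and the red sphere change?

-1.8

They were about 8.0 units apart before and 6.2 after — 1.8 units closer together.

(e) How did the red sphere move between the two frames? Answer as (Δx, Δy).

(-2.1, -0.2)

The red sphere was at about (9.2, 2.1) and moved to about (7.1, 1.9).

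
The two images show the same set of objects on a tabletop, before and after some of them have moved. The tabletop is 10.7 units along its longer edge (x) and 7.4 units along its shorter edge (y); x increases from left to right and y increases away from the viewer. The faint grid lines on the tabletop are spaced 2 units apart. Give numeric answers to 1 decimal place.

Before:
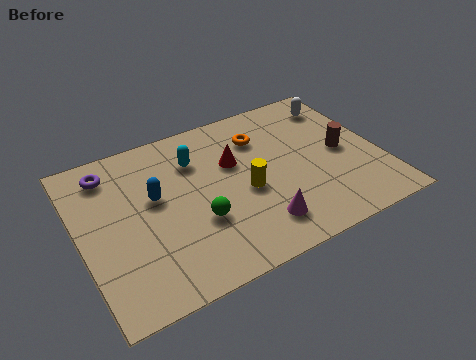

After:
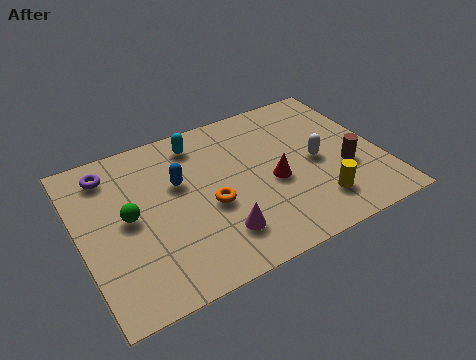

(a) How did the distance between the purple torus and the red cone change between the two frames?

+1.7

They were about 4.5 units apart before and 6.2 after — 1.7 units further apart.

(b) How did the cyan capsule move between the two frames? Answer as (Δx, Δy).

(0.2, 0.8)

From the two frames, the cyan capsule sits at roughly (4.3, 5.4) before and (4.5, 6.2) after.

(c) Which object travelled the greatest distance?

the orange torus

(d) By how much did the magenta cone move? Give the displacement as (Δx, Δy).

(-1.4, 0.2)

The magenta cone was at about (6.0, 1.5) and moved to about (4.6, 1.7).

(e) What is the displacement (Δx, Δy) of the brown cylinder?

(-0.1, -0.9)

The brown cylinder started near (9.4, 3.6) and ended near (9.3, 2.7).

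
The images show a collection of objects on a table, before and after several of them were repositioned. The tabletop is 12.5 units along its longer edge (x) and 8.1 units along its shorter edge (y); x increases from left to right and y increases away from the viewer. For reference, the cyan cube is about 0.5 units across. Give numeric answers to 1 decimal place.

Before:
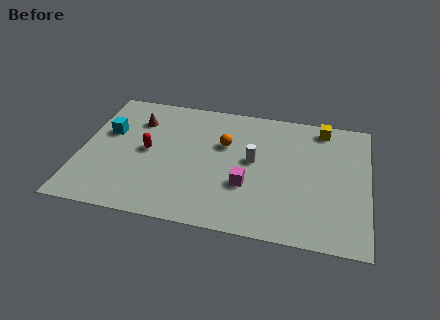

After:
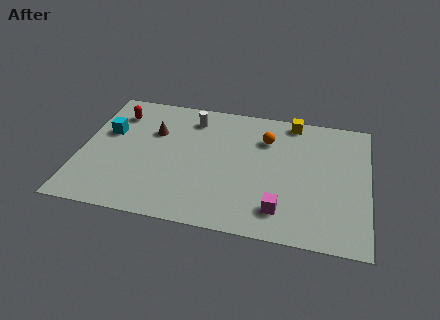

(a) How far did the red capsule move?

2.7

The red capsule was near (2.9, 4.1) before and (1.4, 6.3) after, so it travelled √(1.5² + 2.2²) ≈ 2.7 units.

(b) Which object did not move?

the cyan cube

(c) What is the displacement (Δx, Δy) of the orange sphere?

(1.8, 0.7)

The orange sphere was at about (6.2, 5.2) and moved to about (8.0, 5.9).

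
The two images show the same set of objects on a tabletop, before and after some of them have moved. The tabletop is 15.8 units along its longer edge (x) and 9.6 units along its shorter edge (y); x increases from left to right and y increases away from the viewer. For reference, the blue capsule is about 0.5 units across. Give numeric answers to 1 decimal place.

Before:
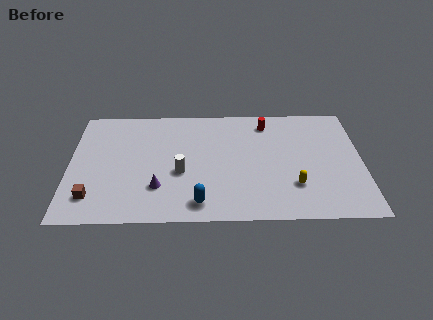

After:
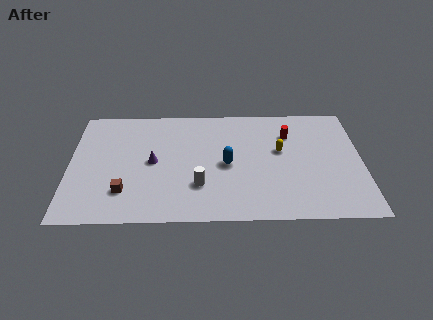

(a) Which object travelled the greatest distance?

the blue capsule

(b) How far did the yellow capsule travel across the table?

3.0

From (12.1, 2.7) to (11.4, 5.6), the yellow capsule covered √(0.7² + 2.9²) ≈ 3.0 units.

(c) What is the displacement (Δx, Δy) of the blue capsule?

(1.5, 3.1)

The blue capsule started near (7.0, 1.4) and ended near (8.5, 4.5).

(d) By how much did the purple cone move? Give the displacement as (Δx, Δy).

(-0.3, 2.1)

From the two frames, the purple cone sits at roughly (4.8, 2.7) before and (4.5, 4.8) after.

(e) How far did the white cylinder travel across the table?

1.5

From (6.0, 3.9) to (7.0, 2.8), the white cylinder covered √(1.0² + 1.1²) ≈ 1.5 units.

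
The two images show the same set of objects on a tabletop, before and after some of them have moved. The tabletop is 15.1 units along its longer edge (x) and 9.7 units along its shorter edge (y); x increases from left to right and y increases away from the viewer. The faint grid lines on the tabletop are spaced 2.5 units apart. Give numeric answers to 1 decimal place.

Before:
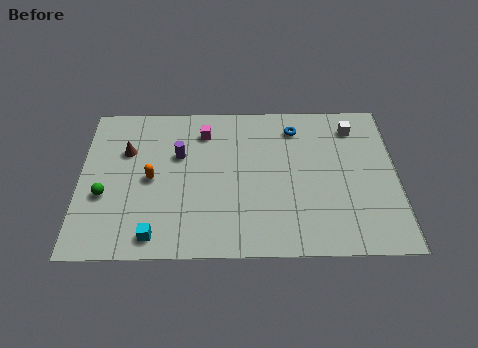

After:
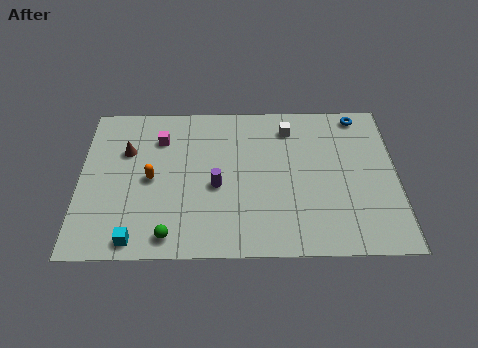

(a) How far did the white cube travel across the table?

3.1

The white cube moved from about (13.1, 7.9) to (10.0, 7.9), a distance of √(3.1² + 0.0²) ≈ 3.1.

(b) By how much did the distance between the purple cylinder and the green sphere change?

-0.6

Before: roughly 4.3 units apart; after: 3.7. That's 0.6 units closer together.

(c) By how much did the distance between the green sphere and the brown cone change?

+2.7

They were about 3.0 units apart before and 5.7 after — 2.7 units further apart.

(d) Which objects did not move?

the brown cone and the orange capsule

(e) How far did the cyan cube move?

0.9

The cyan cube moved from about (3.6, 1.2) to (2.7, 1.0), a distance of √(0.9² + 0.2²) ≈ 0.9.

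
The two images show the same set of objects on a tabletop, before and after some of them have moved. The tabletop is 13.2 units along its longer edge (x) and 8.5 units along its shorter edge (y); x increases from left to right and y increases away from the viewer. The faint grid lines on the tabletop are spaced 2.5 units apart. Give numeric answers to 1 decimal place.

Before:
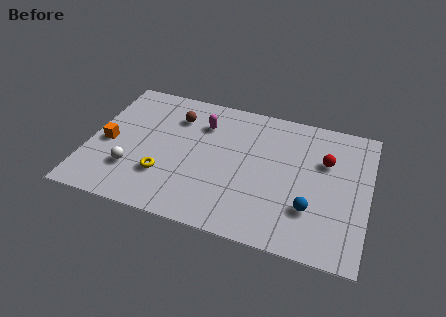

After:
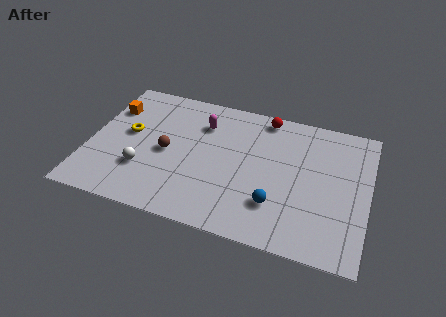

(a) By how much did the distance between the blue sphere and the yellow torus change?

+0.7

They were about 6.9 units apart before and 7.6 after — 0.7 units further apart.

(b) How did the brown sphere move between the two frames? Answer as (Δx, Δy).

(-0.2, -2.4)

The brown sphere started near (3.9, 6.4) and ended near (3.7, 4.0).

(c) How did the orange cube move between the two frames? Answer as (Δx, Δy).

(-0.1, 2.3)

The orange cube started near (0.9, 3.8) and ended near (0.8, 6.1).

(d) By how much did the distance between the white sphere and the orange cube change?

+2.1

The distance was about 1.9 in the first image and 4.0 in the second, so they moved 2.1 units further apart.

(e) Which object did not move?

the magenta capsule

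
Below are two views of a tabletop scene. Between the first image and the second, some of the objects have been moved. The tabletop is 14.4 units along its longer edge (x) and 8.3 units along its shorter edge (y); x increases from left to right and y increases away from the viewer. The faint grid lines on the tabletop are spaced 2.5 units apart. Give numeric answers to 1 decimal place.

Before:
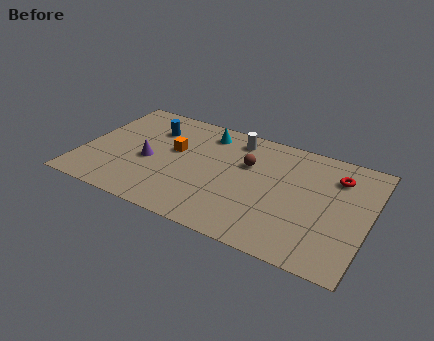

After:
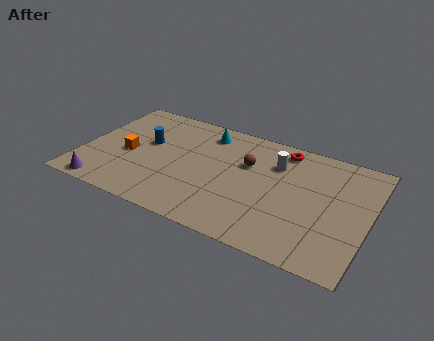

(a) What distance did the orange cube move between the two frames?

2.5

The orange cube moved from about (4.5, 4.9) to (2.3, 3.7), a distance of √(2.2² + 1.2²) ≈ 2.5.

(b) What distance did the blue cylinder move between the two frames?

1.2

From (3.2, 6.1) to (3.1, 4.9), the blue cylinder covered √(0.1² + 1.2²) ≈ 1.2 units.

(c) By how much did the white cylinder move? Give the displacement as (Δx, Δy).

(2.2, -1.0)

From the two frames, the white cylinder sits at roughly (7.4, 7.0) before and (9.6, 6.0) after.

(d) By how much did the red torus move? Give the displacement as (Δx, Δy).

(-2.8, 0.9)

The red torus started near (12.6, 6.3) and ended near (9.8, 7.2).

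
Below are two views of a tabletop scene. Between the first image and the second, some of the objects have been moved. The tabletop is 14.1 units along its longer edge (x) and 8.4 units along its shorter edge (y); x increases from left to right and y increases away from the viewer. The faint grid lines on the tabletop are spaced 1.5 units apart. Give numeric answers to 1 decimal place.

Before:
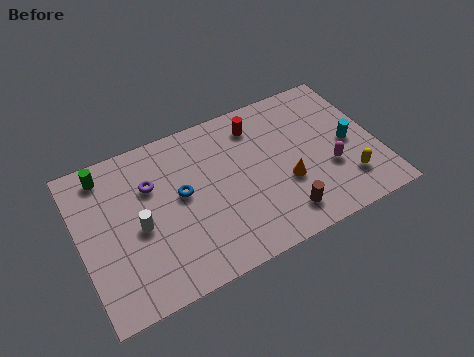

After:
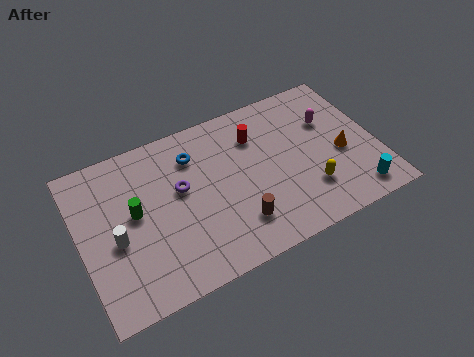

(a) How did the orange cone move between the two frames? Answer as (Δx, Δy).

(2.8, 0.5)

From the two frames, the orange cone sits at roughly (9.6, 3.1) before and (12.4, 3.6) after.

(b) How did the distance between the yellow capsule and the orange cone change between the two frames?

-0.8

The distance was about 3.0 in the first image and 2.2 in the second, so they moved 0.8 units closer together.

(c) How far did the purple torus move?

1.5

The purple torus was near (3.5, 5.7) before and (4.8, 4.9) after, so it travelled √(1.3² + 0.8²) ≈ 1.5 units.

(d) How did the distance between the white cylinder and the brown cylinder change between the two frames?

-1.2

The distance was about 6.9 in the first image and 5.7 in the second, so they moved 1.2 units closer together.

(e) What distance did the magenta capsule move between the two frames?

2.6

The magenta capsule was near (11.7, 3.0) before and (12.1, 5.6) after, so it travelled √(0.4² + 2.6²) ≈ 2.6 units.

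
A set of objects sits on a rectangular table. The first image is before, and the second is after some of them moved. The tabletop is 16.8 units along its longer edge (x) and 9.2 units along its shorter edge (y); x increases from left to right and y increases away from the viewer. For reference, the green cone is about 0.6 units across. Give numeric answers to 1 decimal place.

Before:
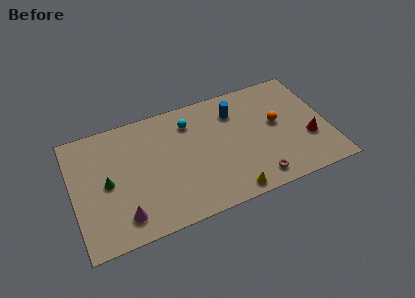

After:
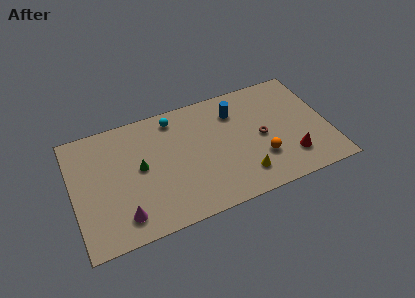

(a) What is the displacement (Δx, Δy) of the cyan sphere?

(-1.0, 0.7)

The cyan sphere started near (7.9, 7.2) and ended near (6.9, 7.9).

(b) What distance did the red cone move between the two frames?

1.6

The red cone moved from about (15.4, 3.2) to (14.1, 2.2), a distance of √(1.3² + 1.0²) ≈ 1.6.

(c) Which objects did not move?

the blue cylinder and the magenta cone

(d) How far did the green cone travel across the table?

2.2

The green cone was near (2.2, 4.5) before and (4.4, 4.9) after, so it travelled √(2.2² + 0.4²) ≈ 2.2 units.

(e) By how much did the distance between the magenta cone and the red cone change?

-1.4

They were about 12.5 units apart before and 11.1 after — 1.4 units closer together.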